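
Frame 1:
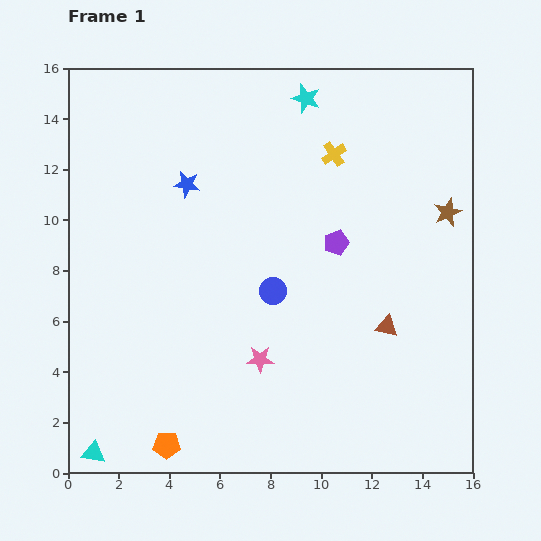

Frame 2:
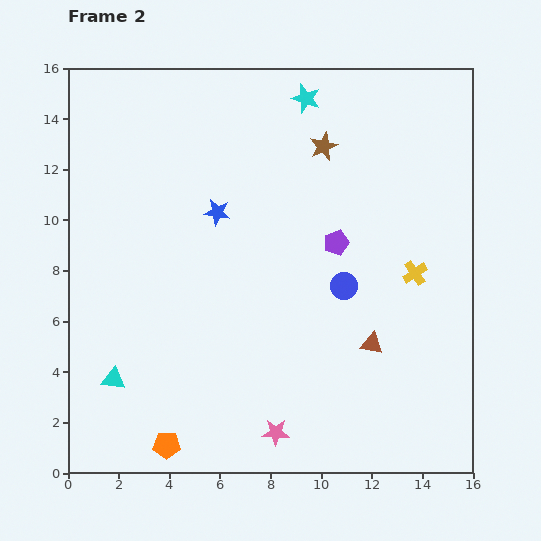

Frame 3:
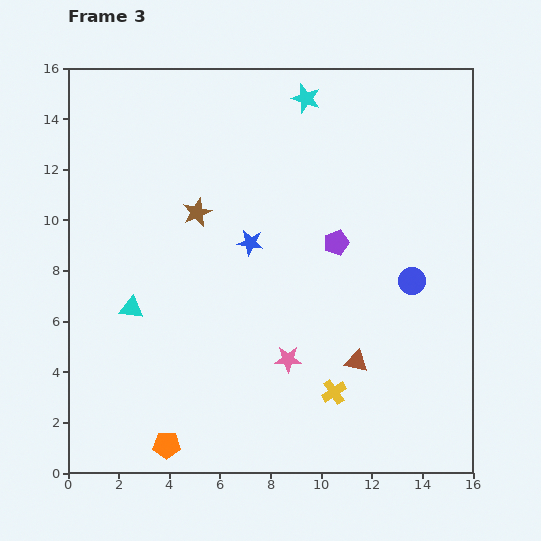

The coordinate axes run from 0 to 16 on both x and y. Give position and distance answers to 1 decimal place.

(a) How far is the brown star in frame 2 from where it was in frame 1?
5.5

The brown star moved from (15.0, 10.3) to (10.1, 12.9), a distance of √(4.9² + 2.6²) ≈ 5.5.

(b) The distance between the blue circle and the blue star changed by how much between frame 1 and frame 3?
+1.2

Distance in frame 1: 5.4. Distance in frame 3: 6.6.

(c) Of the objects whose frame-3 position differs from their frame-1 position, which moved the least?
the pink star

(moved 1.1)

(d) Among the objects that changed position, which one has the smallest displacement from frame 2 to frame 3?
the brown triangle

(moved 0.9)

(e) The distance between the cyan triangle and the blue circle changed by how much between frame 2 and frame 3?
+1.4

Distance in frame 2: 9.8. Distance in frame 3: 11.2.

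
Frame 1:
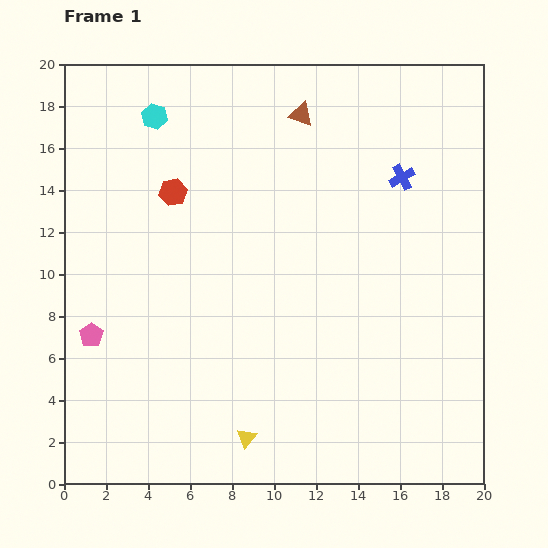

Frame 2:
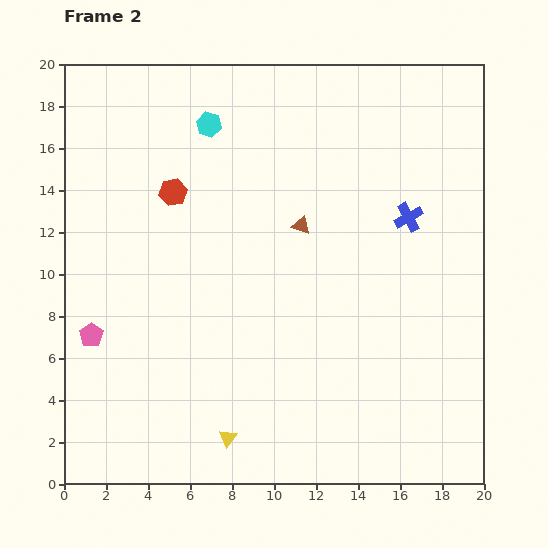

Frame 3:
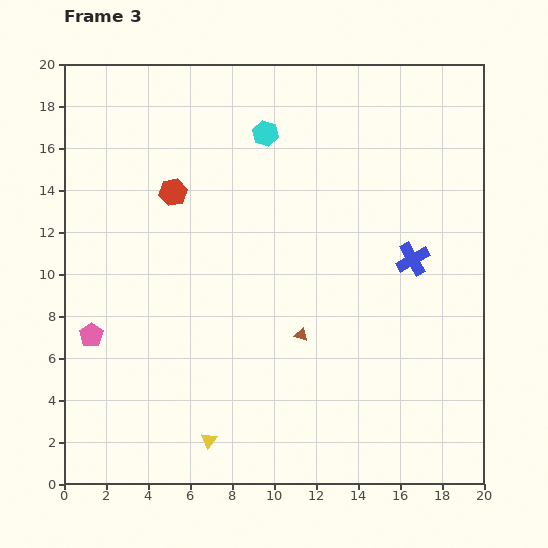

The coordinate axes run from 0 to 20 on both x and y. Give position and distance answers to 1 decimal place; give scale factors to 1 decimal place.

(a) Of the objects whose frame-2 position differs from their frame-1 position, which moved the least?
the yellow triangle

(moved 0.9)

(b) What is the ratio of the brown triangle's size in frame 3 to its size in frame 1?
0.6×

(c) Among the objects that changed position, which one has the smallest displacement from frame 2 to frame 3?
the yellow triangle

(moved 0.9)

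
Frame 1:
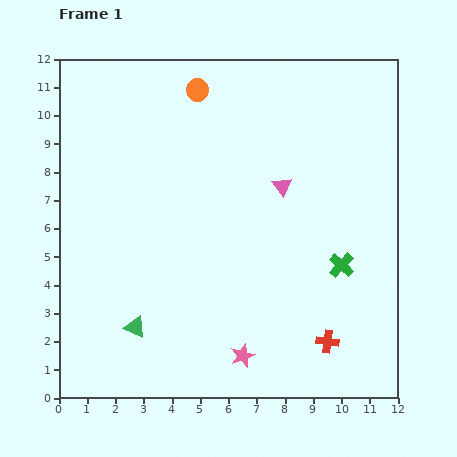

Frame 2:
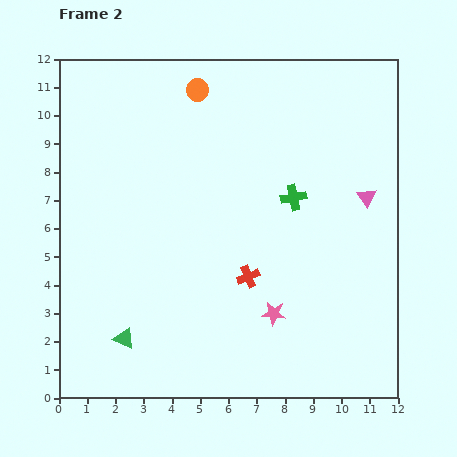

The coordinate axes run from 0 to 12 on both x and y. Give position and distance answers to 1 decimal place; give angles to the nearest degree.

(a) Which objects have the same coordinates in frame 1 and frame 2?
the orange circle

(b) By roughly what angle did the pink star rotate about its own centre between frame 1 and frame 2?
28° clockwise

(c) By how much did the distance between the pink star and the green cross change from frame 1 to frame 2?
-0.5

Distance in frame 1: 4.7. Distance in frame 2: 4.2.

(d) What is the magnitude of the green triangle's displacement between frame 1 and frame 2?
0.6

The green triangle moved from (2.7, 2.5) to (2.3, 2.1), a distance of √(0.4² + 0.4²) ≈ 0.6.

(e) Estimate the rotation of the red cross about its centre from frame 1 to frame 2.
31° counter-clockwise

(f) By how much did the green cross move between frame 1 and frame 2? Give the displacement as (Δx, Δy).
(-1.7, 2.4)

The green cross was at (10.0, 4.7) in frame 1 and (8.3, 7.1) in frame 2.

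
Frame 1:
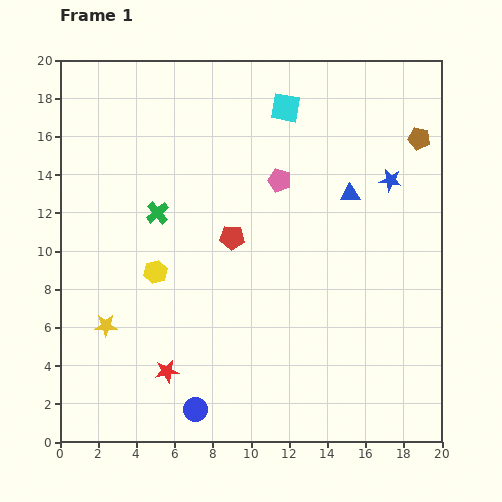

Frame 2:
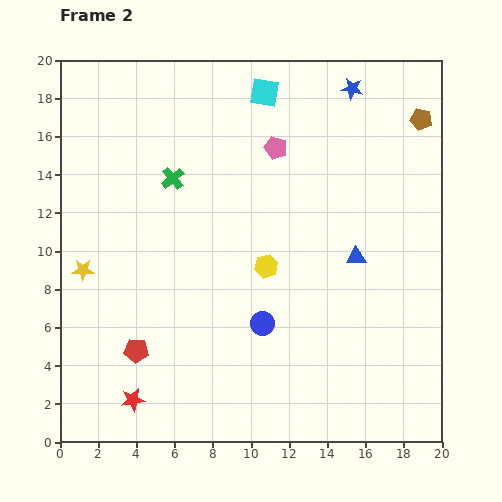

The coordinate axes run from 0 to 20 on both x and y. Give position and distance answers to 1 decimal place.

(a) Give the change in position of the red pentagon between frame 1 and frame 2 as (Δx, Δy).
(-5.0, -5.9)

The red pentagon was at (9.0, 10.7) in frame 1 and (4.0, 4.8) in frame 2.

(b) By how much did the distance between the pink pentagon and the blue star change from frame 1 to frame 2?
-0.7

Distance in frame 1: 5.8. Distance in frame 2: 5.1.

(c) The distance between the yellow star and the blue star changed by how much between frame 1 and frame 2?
+0.3

Distance in frame 1: 16.7. Distance in frame 2: 17.0.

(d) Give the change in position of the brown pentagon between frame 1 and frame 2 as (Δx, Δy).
(0.1, 1.0)

The brown pentagon was at (18.8, 15.9) in frame 1 and (18.9, 16.9) in frame 2.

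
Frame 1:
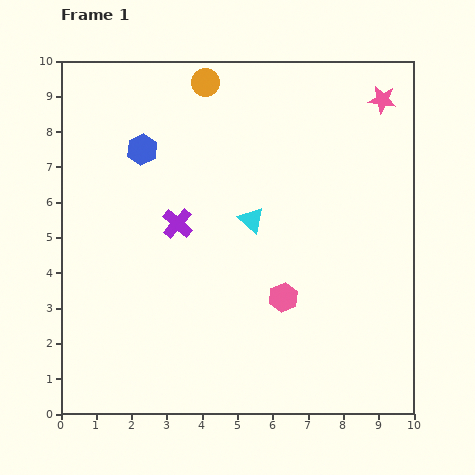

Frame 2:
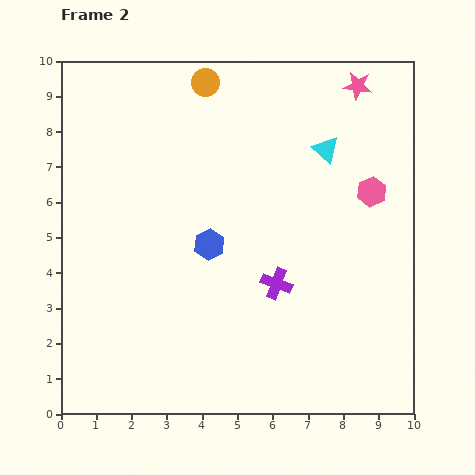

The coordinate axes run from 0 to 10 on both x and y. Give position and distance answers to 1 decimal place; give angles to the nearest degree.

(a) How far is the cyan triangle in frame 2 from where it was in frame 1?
2.9

The cyan triangle moved from (5.4, 5.5) to (7.5, 7.5), a distance of √(2.1² + 2.0²) ≈ 2.9.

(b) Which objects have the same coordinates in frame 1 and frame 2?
the orange circle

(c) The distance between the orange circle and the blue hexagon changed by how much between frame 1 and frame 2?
+2.0

Distance in frame 1: 2.6. Distance in frame 2: 4.6.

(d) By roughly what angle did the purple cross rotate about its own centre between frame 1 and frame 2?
20° counter-clockwise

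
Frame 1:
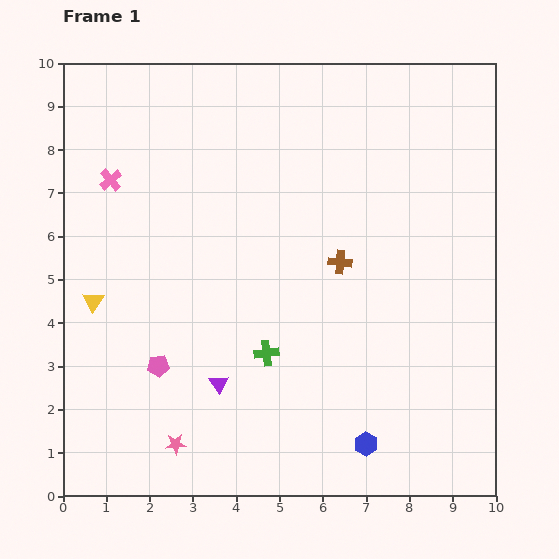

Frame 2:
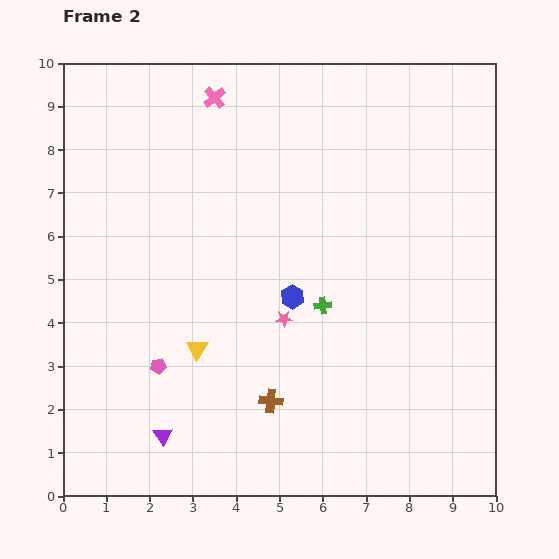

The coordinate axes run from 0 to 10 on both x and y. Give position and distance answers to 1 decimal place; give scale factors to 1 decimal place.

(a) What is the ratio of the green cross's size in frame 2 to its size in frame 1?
0.7×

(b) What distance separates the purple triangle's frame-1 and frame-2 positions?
1.8

The purple triangle moved from (3.6, 2.6) to (2.3, 1.4), a distance of √(1.3² + 1.2²) ≈ 1.8.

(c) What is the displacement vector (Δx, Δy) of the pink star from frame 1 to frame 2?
(2.5, 2.9)

The pink star was at (2.6, 1.2) in frame 1 and (5.1, 4.1) in frame 2.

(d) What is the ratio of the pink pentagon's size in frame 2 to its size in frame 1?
0.7×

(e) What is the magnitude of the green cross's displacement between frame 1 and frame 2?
1.7

The green cross moved from (4.7, 3.3) to (6.0, 4.4), a distance of √(1.3² + 1.1²) ≈ 1.7.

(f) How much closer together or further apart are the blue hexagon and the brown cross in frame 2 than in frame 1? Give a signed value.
-1.7

Distance in frame 1: 4.2. Distance in frame 2: 2.5.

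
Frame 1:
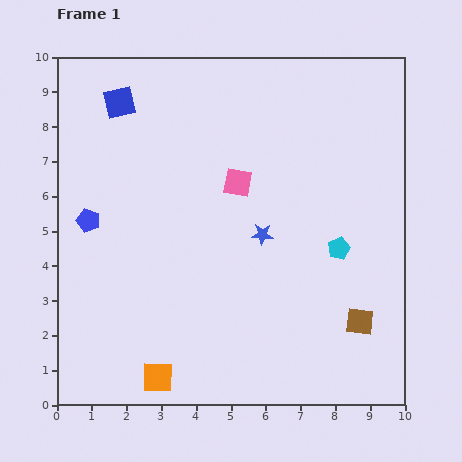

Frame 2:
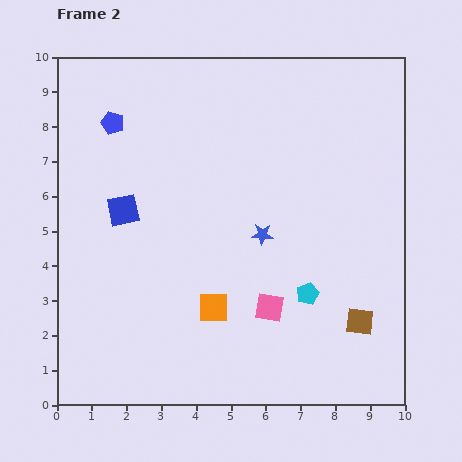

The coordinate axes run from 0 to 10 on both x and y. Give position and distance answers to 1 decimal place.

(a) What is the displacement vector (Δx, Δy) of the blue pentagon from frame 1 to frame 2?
(0.7, 2.8)

The blue pentagon was at (0.9, 5.3) in frame 1 and (1.6, 8.1) in frame 2.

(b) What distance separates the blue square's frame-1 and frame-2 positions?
3.1

The blue square moved from (1.8, 8.7) to (1.9, 5.6), a distance of √(0.1² + 3.1²) ≈ 3.1.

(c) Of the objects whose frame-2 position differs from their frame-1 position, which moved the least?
the cyan pentagon

(moved 1.6)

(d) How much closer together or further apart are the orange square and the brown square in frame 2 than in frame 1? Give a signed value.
-1.8

Distance in frame 1: 6.0. Distance in frame 2: 4.2.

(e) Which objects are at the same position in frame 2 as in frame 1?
the brown square, the blue star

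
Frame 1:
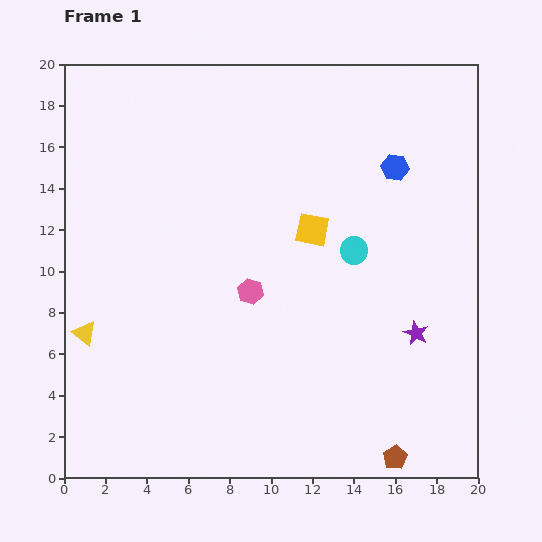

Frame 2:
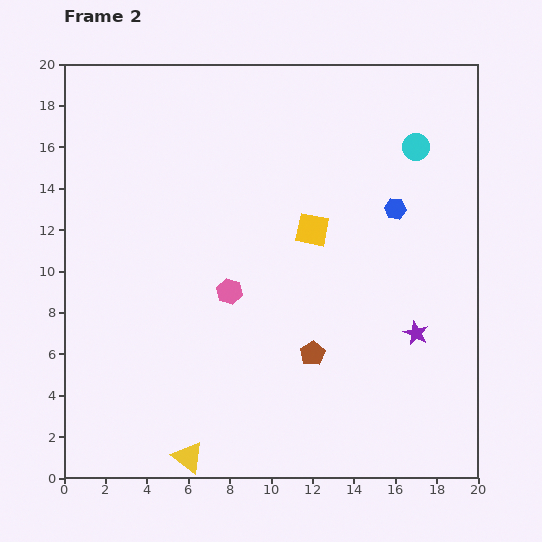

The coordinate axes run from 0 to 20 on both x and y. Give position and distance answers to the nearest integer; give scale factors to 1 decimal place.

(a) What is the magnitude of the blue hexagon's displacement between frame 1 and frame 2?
2

The blue hexagon moved from (16, 15) to (16, 13), a distance of √(0² + 2²) ≈ 2.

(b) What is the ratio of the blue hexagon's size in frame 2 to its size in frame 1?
0.8×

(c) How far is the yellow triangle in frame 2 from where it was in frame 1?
8

The yellow triangle moved from (1, 7) to (6, 1), a distance of √(5² + 6²) ≈ 8.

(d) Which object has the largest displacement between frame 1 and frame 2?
the yellow triangle

(moved 8; next 6)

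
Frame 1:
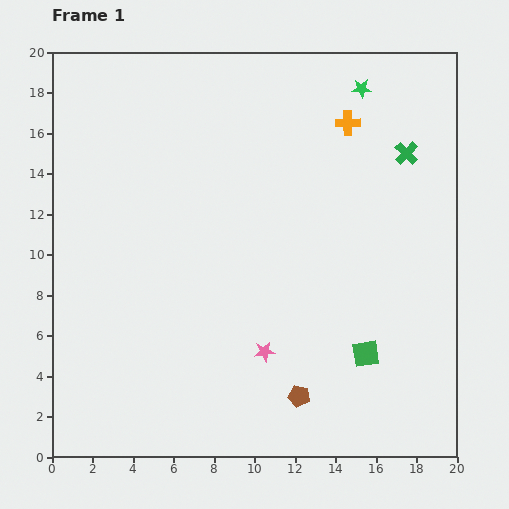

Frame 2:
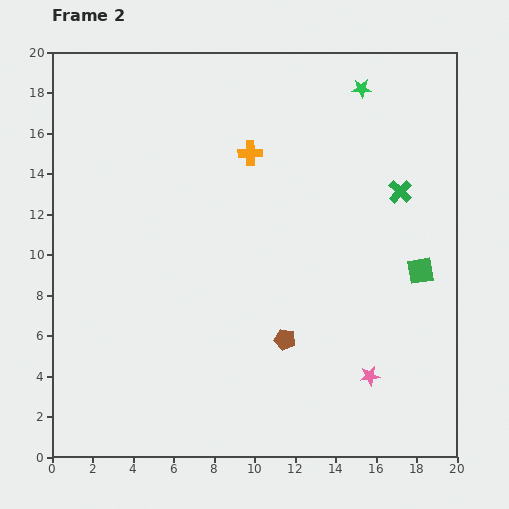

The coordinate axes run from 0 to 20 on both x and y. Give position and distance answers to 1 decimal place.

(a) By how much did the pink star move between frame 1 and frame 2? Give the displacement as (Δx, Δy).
(5.2, -1.2)

The pink star was at (10.5, 5.2) in frame 1 and (15.7, 4.0) in frame 2.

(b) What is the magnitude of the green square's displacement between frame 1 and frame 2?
4.9

The green square moved from (15.5, 5.1) to (18.2, 9.2), a distance of √(2.7² + 4.1²) ≈ 4.9.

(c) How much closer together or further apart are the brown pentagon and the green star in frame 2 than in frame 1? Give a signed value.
-2.5

Distance in frame 1: 15.5. Distance in frame 2: 13.0.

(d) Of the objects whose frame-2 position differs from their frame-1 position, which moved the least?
the green cross

(moved 1.9)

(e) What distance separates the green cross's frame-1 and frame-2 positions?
1.9

The green cross moved from (17.5, 15.0) to (17.2, 13.1), a distance of √(0.3² + 1.9²) ≈ 1.9.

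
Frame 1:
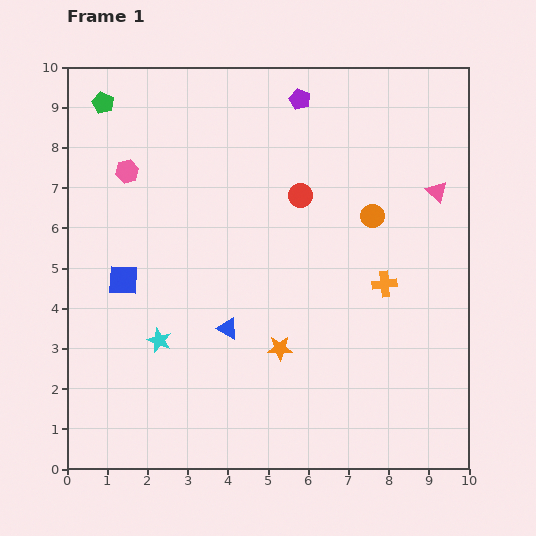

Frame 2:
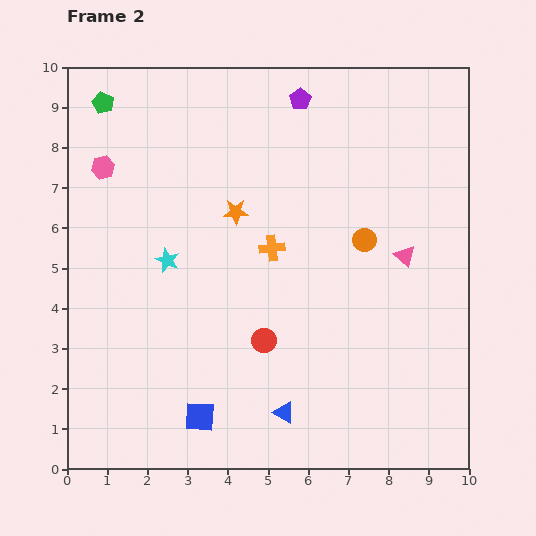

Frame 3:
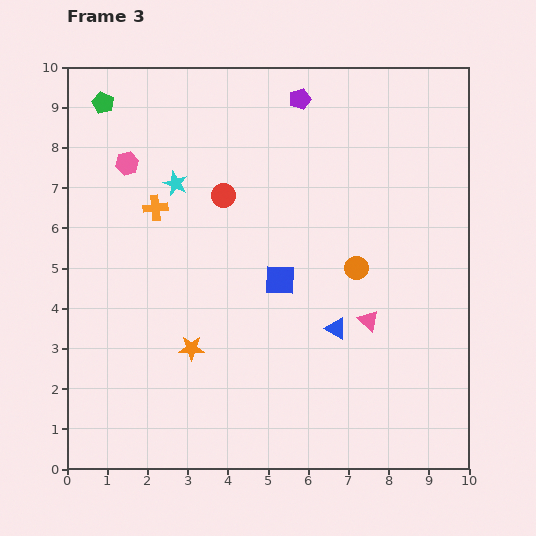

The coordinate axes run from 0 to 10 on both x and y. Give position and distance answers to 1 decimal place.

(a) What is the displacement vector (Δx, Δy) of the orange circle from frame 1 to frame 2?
(-0.2, -0.6)

The orange circle was at (7.6, 6.3) in frame 1 and (7.4, 5.7) in frame 2.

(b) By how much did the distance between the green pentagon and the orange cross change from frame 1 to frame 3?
-5.4

Distance in frame 1: 8.3. Distance in frame 3: 2.9.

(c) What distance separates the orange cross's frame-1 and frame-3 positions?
6.0

The orange cross moved from (7.9, 4.6) to (2.2, 6.5), a distance of √(5.7² + 1.9²) ≈ 6.0.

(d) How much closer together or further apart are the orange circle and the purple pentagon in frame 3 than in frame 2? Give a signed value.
+0.6

Distance in frame 2: 3.8. Distance in frame 3: 4.4.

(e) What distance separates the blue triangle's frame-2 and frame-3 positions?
2.5

The blue triangle moved from (5.4, 1.4) to (6.7, 3.5), a distance of √(1.3² + 2.1²) ≈ 2.5.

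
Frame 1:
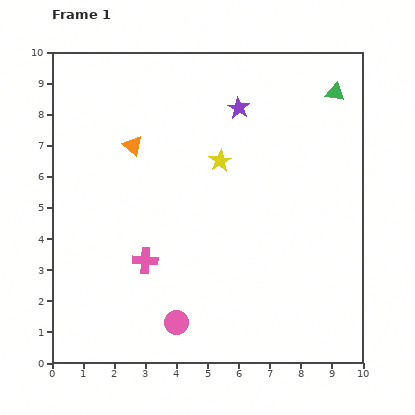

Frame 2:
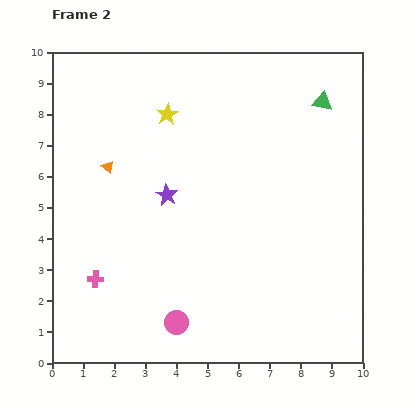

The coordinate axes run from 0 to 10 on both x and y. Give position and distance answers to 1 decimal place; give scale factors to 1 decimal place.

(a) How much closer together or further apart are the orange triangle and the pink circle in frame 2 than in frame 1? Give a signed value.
-0.4

Distance in frame 1: 5.9. Distance in frame 2: 5.5.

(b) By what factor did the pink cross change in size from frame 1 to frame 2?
0.6×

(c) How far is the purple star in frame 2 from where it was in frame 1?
3.6

The purple star moved from (6.0, 8.2) to (3.7, 5.4), a distance of √(2.3² + 2.8²) ≈ 3.6.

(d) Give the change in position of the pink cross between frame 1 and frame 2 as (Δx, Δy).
(-1.6, -0.6)

The pink cross was at (3.0, 3.3) in frame 1 and (1.4, 2.7) in frame 2.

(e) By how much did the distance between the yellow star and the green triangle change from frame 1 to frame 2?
+0.7

Distance in frame 1: 4.3. Distance in frame 2: 5.0.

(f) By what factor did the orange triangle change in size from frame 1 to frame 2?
0.6×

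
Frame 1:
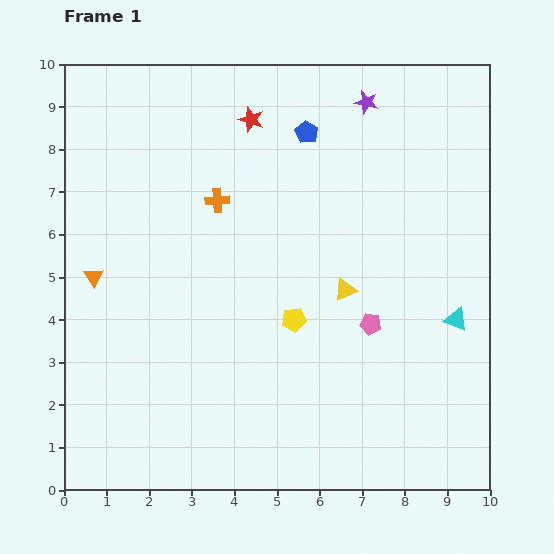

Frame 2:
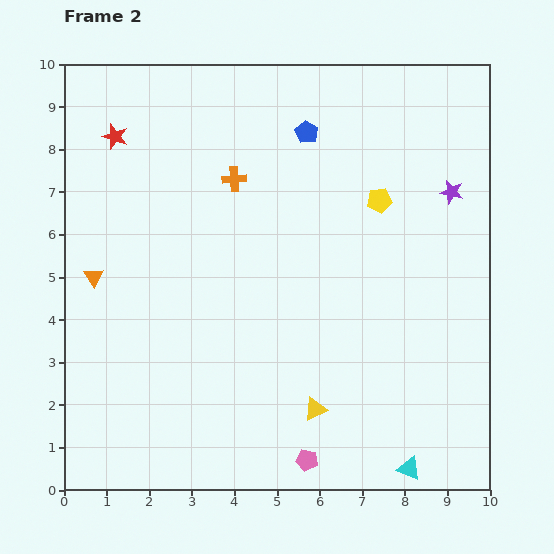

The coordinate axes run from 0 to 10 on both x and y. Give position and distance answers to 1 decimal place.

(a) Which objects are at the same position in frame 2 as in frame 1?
the blue pentagon, the orange triangle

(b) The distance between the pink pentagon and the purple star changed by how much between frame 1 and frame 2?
+2.0

Distance in frame 1: 5.2. Distance in frame 2: 7.2.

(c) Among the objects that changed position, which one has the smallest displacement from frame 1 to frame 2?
the orange cross

(moved 0.6)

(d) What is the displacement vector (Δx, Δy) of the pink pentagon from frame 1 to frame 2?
(-1.5, -3.2)

The pink pentagon was at (7.2, 3.9) in frame 1 and (5.7, 0.7) in frame 2.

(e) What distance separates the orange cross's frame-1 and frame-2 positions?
0.6

The orange cross moved from (3.6, 6.8) to (4.0, 7.3), a distance of √(0.4² + 0.5²) ≈ 0.6.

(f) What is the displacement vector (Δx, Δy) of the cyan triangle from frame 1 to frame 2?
(-1.1, -3.5)

The cyan triangle was at (9.2, 4.0) in frame 1 and (8.1, 0.5) in frame 2.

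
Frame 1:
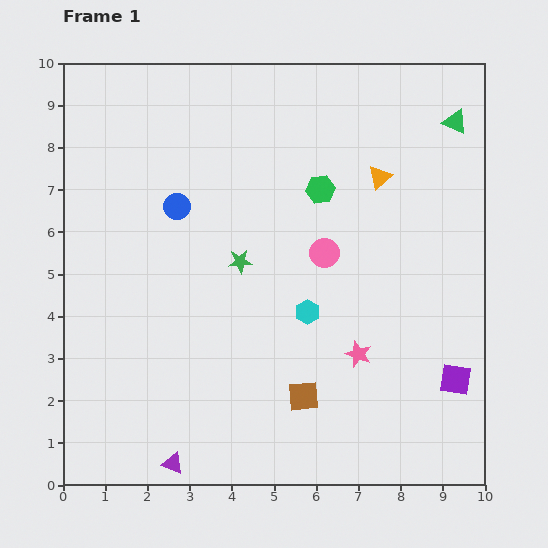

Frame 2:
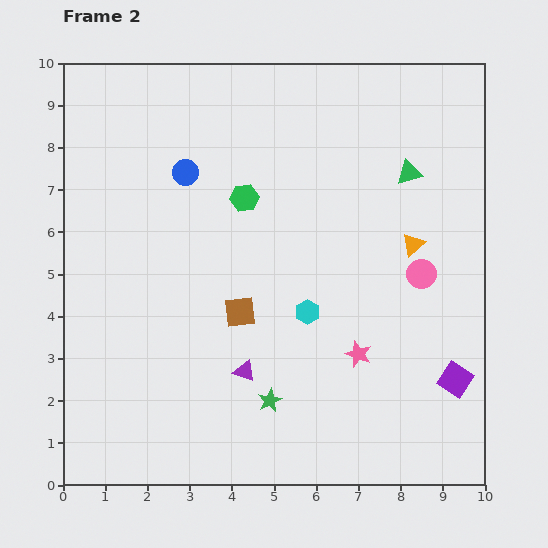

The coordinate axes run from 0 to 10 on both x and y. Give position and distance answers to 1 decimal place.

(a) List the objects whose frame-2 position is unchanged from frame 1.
the cyan hexagon, the purple square, the pink star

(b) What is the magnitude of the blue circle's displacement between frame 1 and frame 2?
0.8

The blue circle moved from (2.7, 6.6) to (2.9, 7.4), a distance of √(0.2² + 0.8²) ≈ 0.8.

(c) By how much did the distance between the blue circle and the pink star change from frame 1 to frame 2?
+0.4

Distance in frame 1: 5.5. Distance in frame 2: 5.9.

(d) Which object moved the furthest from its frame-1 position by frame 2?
the green star

(moved 3.4; next 2.8)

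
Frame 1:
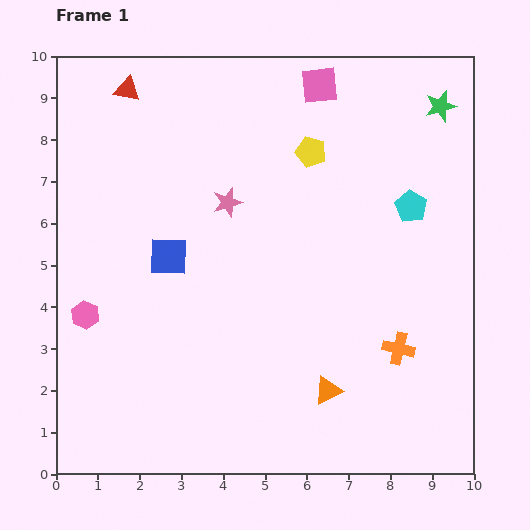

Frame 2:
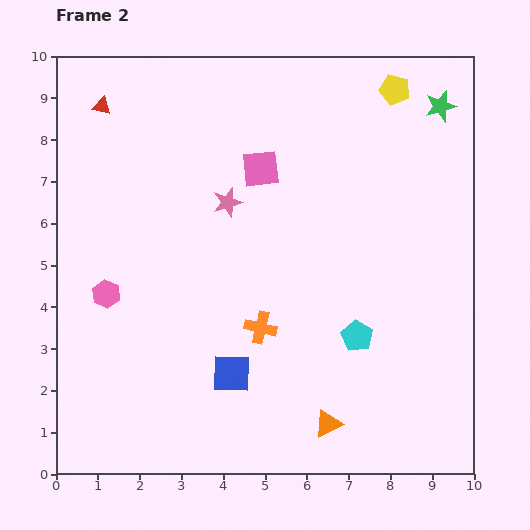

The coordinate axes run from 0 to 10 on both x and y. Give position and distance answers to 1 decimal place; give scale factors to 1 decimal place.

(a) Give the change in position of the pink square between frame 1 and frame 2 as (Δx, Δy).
(-1.4, -2.0)

The pink square was at (6.3, 9.3) in frame 1 and (4.9, 7.3) in frame 2.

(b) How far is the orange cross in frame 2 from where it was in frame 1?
3.3

The orange cross moved from (8.2, 3.0) to (4.9, 3.5), a distance of √(3.3² + 0.5²) ≈ 3.3.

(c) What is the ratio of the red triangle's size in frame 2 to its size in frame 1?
0.7×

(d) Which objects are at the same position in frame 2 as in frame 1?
the green star, the pink star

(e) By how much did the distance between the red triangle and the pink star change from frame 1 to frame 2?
+0.2

Distance in frame 1: 3.6. Distance in frame 2: 3.8.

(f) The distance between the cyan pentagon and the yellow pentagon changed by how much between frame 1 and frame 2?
+3.3

Distance in frame 1: 2.7. Distance in frame 2: 6.0.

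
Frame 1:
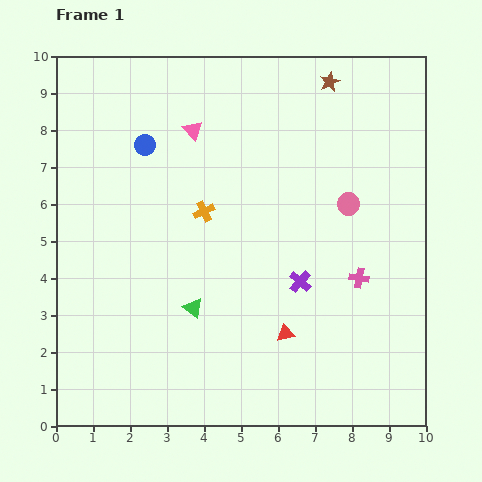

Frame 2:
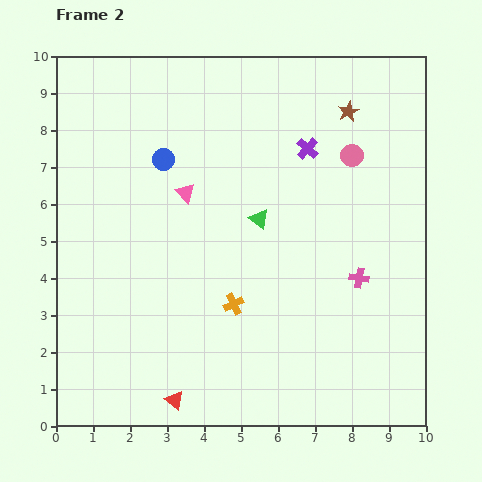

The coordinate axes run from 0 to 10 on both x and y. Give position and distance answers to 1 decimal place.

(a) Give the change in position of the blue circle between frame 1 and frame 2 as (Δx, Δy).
(0.5, -0.4)

The blue circle was at (2.4, 7.6) in frame 1 and (2.9, 7.2) in frame 2.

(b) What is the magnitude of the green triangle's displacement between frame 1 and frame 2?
3.0

The green triangle moved from (3.7, 3.2) to (5.5, 5.6), a distance of √(1.8² + 2.4²) ≈ 3.0.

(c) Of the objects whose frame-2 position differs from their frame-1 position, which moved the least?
the blue circle

(moved 0.6)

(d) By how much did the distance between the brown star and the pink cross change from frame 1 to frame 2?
-0.9

Distance in frame 1: 5.4. Distance in frame 2: 4.5.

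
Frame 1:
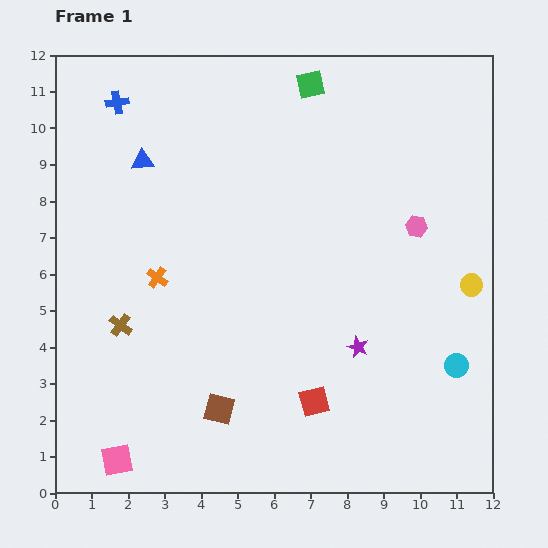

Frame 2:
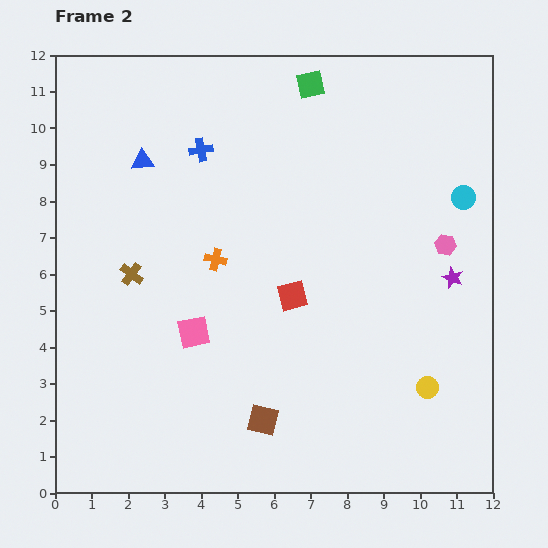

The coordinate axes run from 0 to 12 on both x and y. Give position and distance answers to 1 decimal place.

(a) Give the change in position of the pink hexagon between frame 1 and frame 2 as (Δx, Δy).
(0.8, -0.5)

The pink hexagon was at (9.9, 7.3) in frame 1 and (10.7, 6.8) in frame 2.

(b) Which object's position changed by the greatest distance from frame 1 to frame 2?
the cyan circle

(moved 4.6; next 4.1)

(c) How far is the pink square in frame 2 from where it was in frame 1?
4.1

The pink square moved from (1.7, 0.9) to (3.8, 4.4), a distance of √(2.1² + 3.5²) ≈ 4.1.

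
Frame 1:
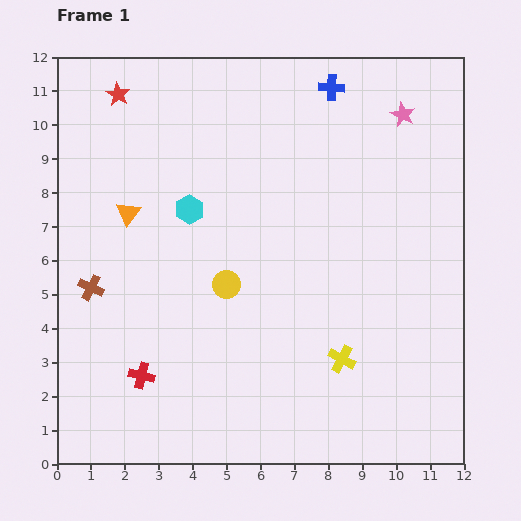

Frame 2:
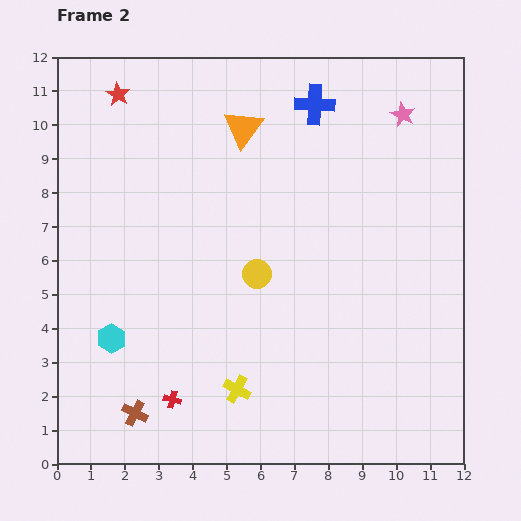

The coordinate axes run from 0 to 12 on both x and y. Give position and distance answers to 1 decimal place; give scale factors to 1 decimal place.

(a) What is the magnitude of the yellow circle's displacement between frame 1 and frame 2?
0.9

The yellow circle moved from (5.0, 5.3) to (5.9, 5.6), a distance of √(0.9² + 0.3²) ≈ 0.9.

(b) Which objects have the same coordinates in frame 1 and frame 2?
the pink star, the red star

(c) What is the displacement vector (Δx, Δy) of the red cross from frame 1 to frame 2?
(0.9, -0.7)

The red cross was at (2.5, 2.6) in frame 1 and (3.4, 1.9) in frame 2.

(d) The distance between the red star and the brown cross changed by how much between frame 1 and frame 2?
+3.6

Distance in frame 1: 5.8. Distance in frame 2: 9.4.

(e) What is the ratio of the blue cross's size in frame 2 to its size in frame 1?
1.6×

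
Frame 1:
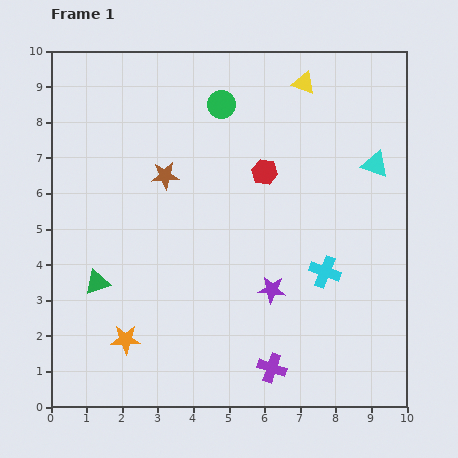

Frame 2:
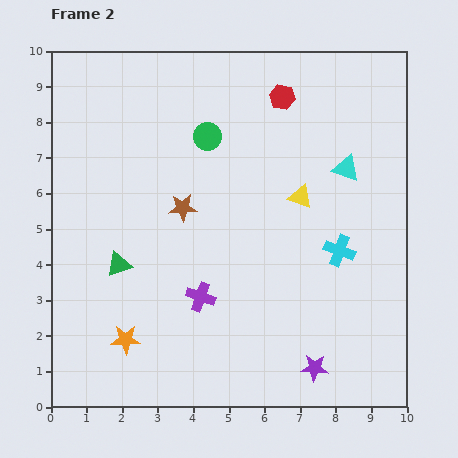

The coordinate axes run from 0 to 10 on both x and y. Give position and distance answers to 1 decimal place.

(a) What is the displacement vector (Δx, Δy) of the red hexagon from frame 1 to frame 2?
(0.5, 2.1)

The red hexagon was at (6.0, 6.6) in frame 1 and (6.5, 8.7) in frame 2.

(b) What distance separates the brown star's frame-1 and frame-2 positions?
1.0

The brown star moved from (3.2, 6.5) to (3.7, 5.6), a distance of √(0.5² + 0.9²) ≈ 1.0.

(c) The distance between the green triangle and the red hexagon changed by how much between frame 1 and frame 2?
+1.0

Distance in frame 1: 5.6. Distance in frame 2: 6.6.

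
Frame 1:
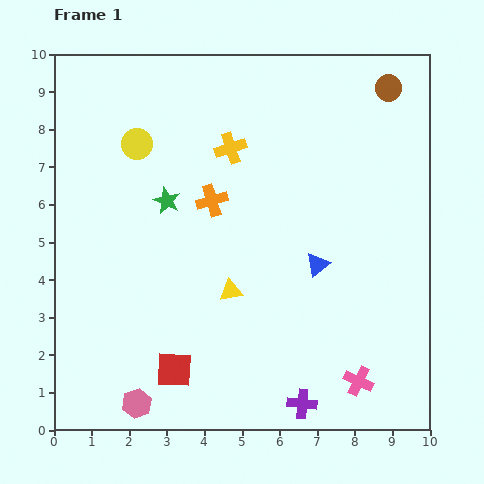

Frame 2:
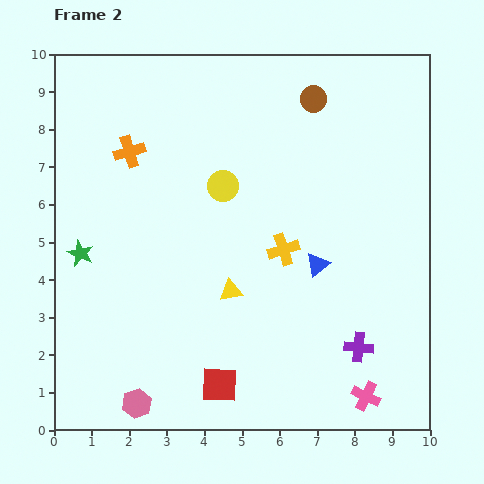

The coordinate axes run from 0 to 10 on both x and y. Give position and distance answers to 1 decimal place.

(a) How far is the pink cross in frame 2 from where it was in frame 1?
0.4

The pink cross moved from (8.1, 1.3) to (8.3, 0.9), a distance of √(0.2² + 0.4²) ≈ 0.4.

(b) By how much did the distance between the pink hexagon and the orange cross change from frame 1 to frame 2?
+0.9

Distance in frame 1: 5.8. Distance in frame 2: 6.7.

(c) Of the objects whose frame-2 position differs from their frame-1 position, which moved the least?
the pink cross

(moved 0.4)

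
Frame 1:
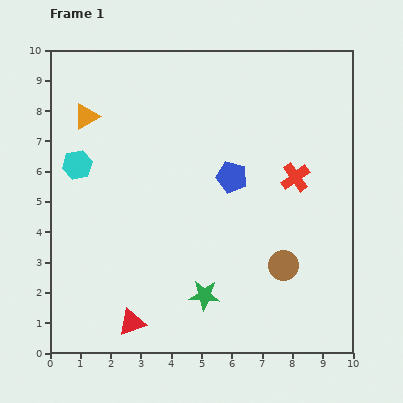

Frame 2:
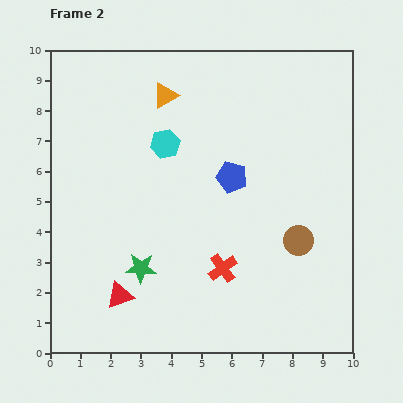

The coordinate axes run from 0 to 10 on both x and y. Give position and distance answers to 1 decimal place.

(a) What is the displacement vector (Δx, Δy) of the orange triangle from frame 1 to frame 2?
(2.6, 0.7)

The orange triangle was at (1.2, 7.8) in frame 1 and (3.8, 8.5) in frame 2.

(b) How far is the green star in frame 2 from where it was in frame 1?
2.3

The green star moved from (5.1, 1.9) to (3.0, 2.8), a distance of √(2.1² + 0.9²) ≈ 2.3.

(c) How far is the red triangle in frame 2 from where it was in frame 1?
1.0

The red triangle moved from (2.7, 1.0) to (2.3, 1.9), a distance of √(0.4² + 0.9²) ≈ 1.0.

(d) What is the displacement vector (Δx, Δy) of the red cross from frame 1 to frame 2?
(-2.4, -3.0)

The red cross was at (8.1, 5.8) in frame 1 and (5.7, 2.8) in frame 2.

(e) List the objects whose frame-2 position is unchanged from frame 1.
the blue pentagon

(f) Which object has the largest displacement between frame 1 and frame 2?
the red cross

(moved 3.8; next 3.0)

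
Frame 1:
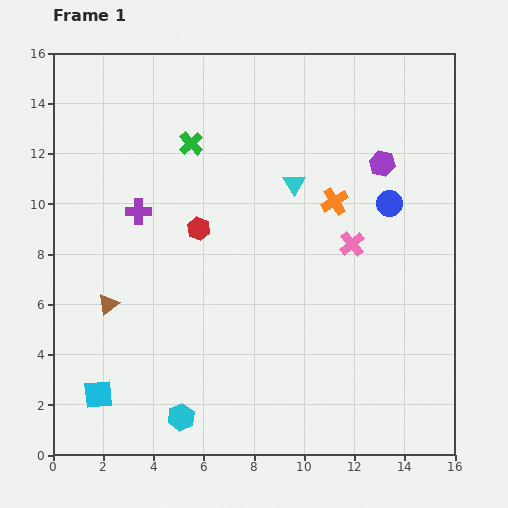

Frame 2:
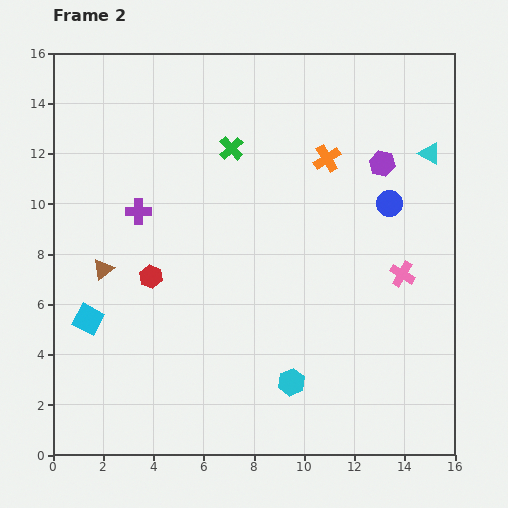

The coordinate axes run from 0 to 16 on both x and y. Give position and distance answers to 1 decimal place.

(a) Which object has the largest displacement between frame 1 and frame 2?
the cyan triangle

(moved 5.5; next 4.6)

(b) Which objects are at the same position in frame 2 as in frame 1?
the purple hexagon, the blue circle, the purple cross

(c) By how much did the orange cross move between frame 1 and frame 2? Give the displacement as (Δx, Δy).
(-0.3, 1.7)

The orange cross was at (11.2, 10.1) in frame 1 and (10.9, 11.8) in frame 2.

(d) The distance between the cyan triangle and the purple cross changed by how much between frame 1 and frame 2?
+5.5

Distance in frame 1: 6.3. Distance in frame 2: 11.8.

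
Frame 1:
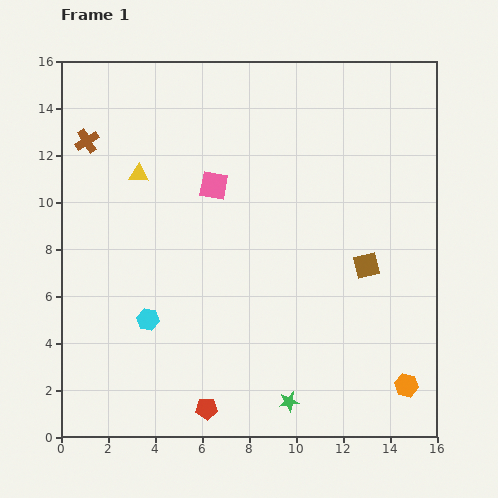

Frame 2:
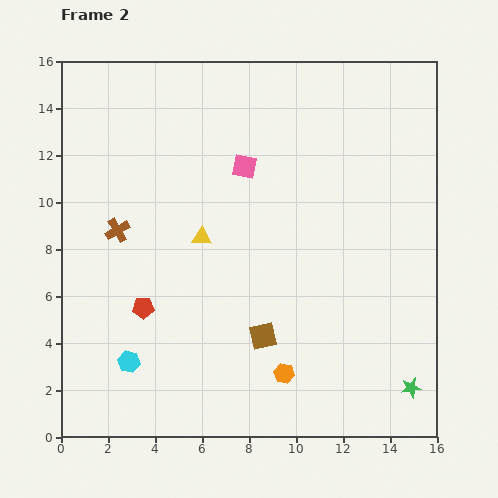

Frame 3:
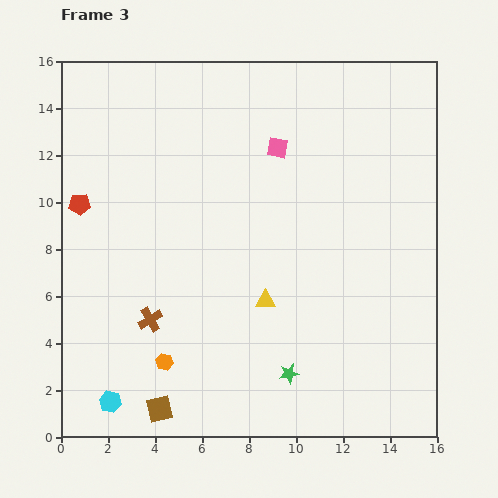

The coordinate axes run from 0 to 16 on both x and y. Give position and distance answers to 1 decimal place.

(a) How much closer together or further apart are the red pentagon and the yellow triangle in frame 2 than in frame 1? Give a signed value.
-6.5

Distance in frame 1: 10.4. Distance in frame 2: 3.9.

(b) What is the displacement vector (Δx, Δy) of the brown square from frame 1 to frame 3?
(-8.8, -6.1)

The brown square was at (13.0, 7.3) in frame 1 and (4.2, 1.2) in frame 3.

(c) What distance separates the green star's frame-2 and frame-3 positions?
5.2

The green star moved from (14.9, 2.1) to (9.7, 2.7), a distance of √(5.2² + 0.6²) ≈ 5.2.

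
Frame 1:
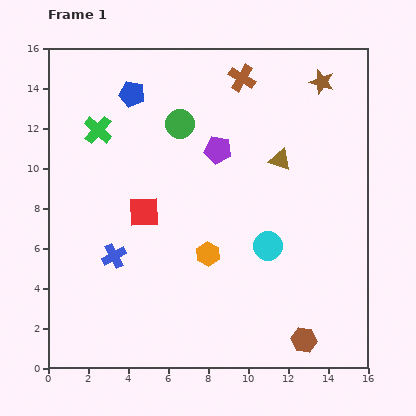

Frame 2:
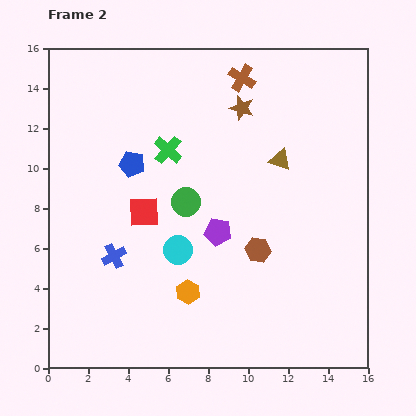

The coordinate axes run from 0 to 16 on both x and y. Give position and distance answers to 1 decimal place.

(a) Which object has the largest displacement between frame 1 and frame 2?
the brown hexagon

(moved 5.1; next 4.5)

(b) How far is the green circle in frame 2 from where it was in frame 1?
3.9

The green circle moved from (6.6, 12.2) to (6.9, 8.3), a distance of √(0.3² + 3.9²) ≈ 3.9.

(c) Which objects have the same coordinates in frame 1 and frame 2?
the brown cross, the brown triangle, the red square, the blue cross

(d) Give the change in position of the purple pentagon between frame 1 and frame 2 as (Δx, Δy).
(0.0, -4.1)

The purple pentagon was at (8.5, 10.9) in frame 1 and (8.5, 6.8) in frame 2.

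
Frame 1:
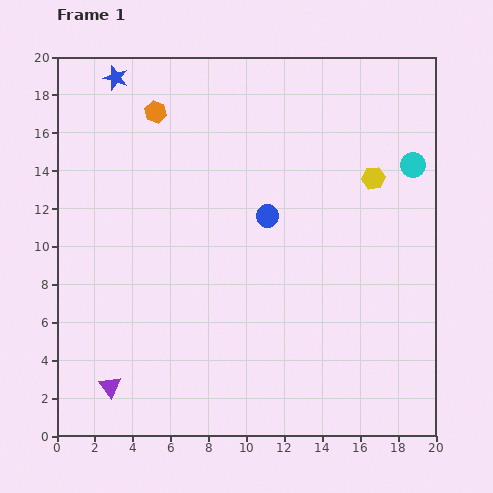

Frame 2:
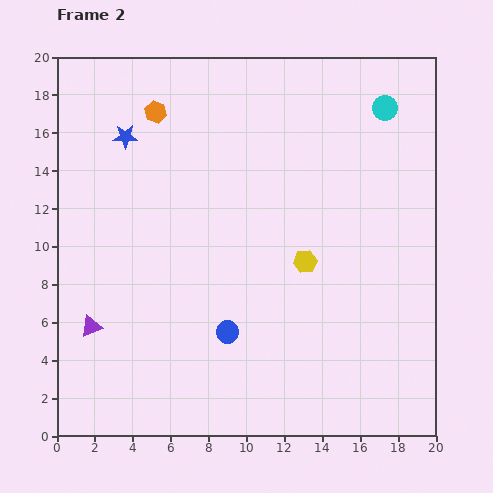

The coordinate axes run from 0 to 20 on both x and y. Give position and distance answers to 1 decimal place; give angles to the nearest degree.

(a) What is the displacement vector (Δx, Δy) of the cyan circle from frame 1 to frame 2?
(-1.5, 3.0)

The cyan circle was at (18.8, 14.3) in frame 1 and (17.3, 17.3) in frame 2.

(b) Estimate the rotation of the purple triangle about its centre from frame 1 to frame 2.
46° clockwise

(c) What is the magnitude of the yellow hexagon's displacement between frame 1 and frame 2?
5.7

The yellow hexagon moved from (16.7, 13.6) to (13.1, 9.2), a distance of √(3.6² + 4.4²) ≈ 5.7.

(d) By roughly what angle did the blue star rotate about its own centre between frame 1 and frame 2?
19° counter-clockwise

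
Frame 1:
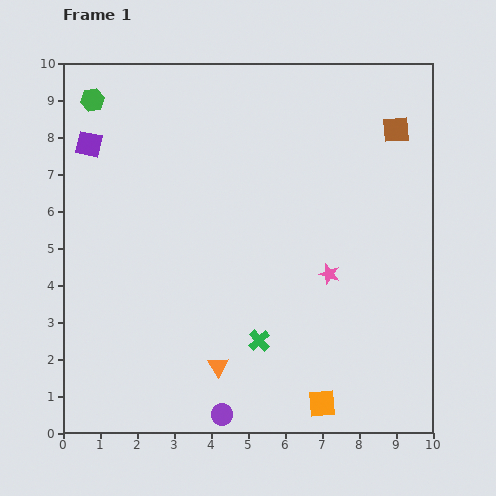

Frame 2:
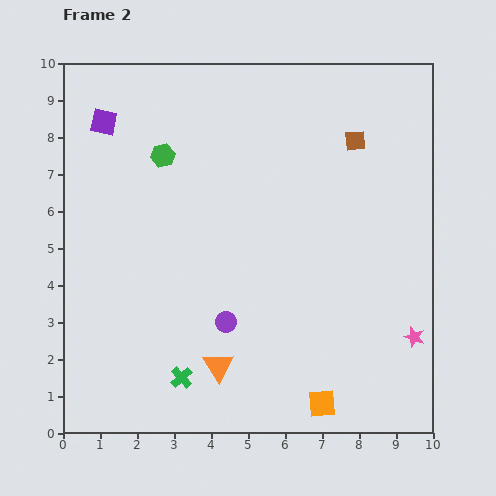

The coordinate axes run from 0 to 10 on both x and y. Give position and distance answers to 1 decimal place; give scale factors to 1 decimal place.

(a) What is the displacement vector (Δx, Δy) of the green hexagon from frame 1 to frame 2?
(1.9, -1.5)

The green hexagon was at (0.8, 9.0) in frame 1 and (2.7, 7.5) in frame 2.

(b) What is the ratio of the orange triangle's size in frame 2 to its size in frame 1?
1.5×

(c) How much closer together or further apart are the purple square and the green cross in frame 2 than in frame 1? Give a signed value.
+0.2

Distance in frame 1: 7.0. Distance in frame 2: 7.2.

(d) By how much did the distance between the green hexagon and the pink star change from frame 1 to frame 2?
+0.5

Distance in frame 1: 7.9. Distance in frame 2: 8.4.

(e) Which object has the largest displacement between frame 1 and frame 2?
the pink star

(moved 2.9; next 2.5)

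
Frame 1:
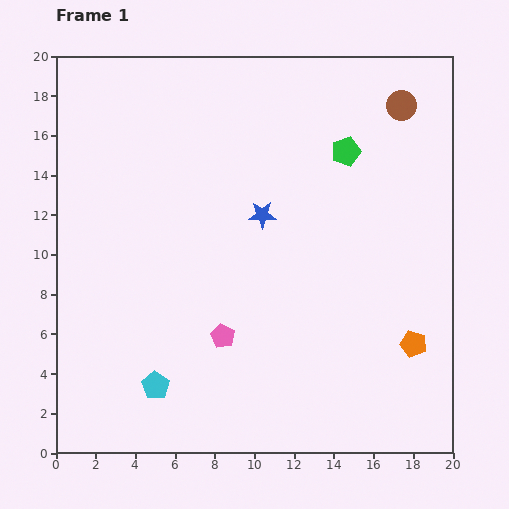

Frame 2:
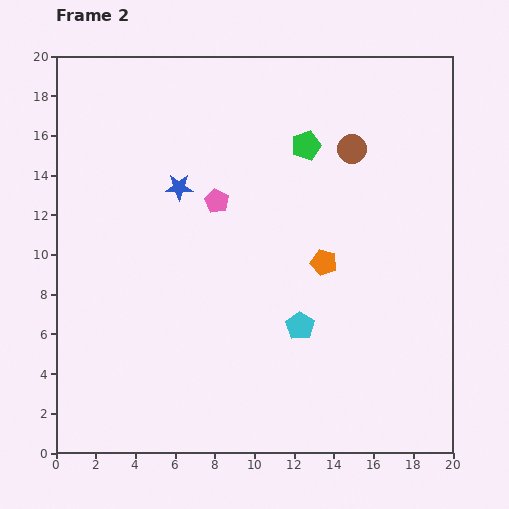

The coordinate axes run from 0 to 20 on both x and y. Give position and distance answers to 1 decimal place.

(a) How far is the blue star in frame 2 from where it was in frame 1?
4.4

The blue star moved from (10.4, 12.0) to (6.2, 13.4), a distance of √(4.2² + 1.4²) ≈ 4.4.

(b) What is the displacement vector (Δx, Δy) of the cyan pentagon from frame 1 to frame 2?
(7.3, 3.0)

The cyan pentagon was at (5.0, 3.4) in frame 1 and (12.3, 6.4) in frame 2.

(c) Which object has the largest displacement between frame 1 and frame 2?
the cyan pentagon

(moved 7.9; next 6.8)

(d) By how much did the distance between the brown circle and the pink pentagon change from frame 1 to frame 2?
-7.4

Distance in frame 1: 14.7. Distance in frame 2: 7.3.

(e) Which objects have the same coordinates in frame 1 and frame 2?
none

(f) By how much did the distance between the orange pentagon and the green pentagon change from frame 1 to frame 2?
-4.3

Distance in frame 1: 10.3. Distance in frame 2: 6.0.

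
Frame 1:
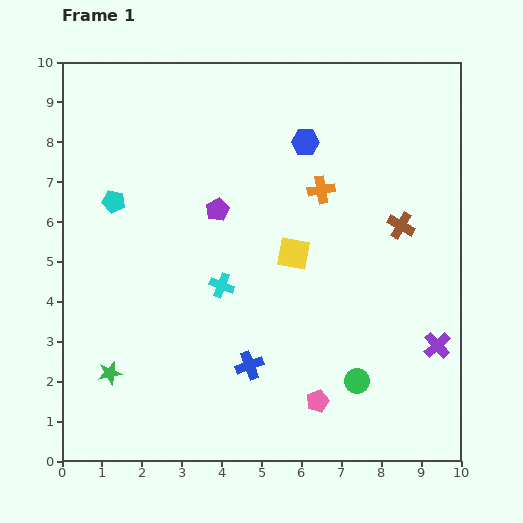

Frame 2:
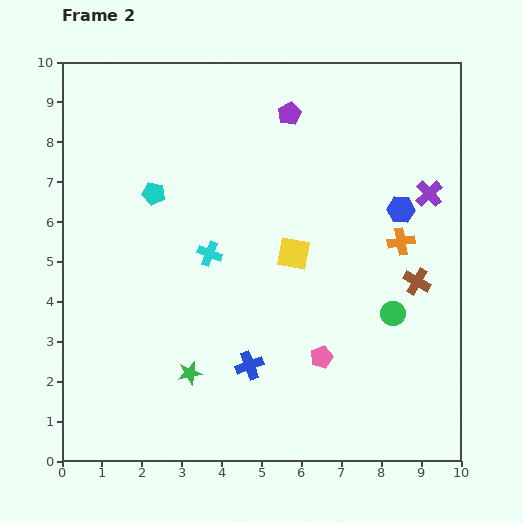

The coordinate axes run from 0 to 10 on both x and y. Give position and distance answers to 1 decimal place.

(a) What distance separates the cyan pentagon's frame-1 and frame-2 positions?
1.0

The cyan pentagon moved from (1.3, 6.5) to (2.3, 6.7), a distance of √(1.0² + 0.2²) ≈ 1.0.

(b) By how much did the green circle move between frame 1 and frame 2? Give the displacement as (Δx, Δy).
(0.9, 1.7)

The green circle was at (7.4, 2.0) in frame 1 and (8.3, 3.7) in frame 2.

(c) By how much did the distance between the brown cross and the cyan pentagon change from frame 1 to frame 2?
-0.2

Distance in frame 1: 7.2. Distance in frame 2: 7.0.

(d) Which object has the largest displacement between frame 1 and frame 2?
the purple cross

(moved 3.8; next 3.0)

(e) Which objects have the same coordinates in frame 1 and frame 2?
the blue cross, the yellow square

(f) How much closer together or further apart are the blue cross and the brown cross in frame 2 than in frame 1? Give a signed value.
-0.5

Distance in frame 1: 5.2. Distance in frame 2: 4.7.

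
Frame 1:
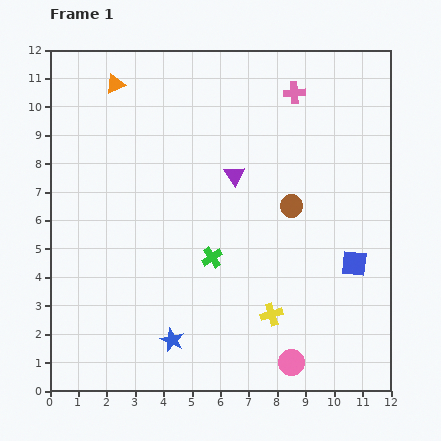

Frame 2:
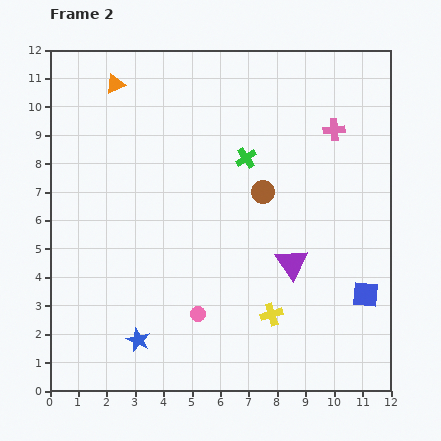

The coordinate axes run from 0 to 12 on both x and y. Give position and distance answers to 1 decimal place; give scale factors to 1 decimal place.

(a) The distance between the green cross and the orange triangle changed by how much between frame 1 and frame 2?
-1.7

Distance in frame 1: 7.0. Distance in frame 2: 5.3.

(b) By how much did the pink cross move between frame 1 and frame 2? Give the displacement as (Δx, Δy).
(1.4, -1.3)

The pink cross was at (8.6, 10.5) in frame 1 and (10.0, 9.2) in frame 2.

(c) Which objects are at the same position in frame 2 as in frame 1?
the orange triangle, the yellow cross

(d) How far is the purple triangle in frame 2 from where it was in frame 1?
3.7

The purple triangle moved from (6.5, 7.6) to (8.5, 4.5), a distance of √(2.0² + 3.1²) ≈ 3.7.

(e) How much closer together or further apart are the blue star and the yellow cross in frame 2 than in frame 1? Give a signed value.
+1.2

Distance in frame 1: 3.6. Distance in frame 2: 4.8.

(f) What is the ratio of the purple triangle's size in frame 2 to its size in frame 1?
1.6×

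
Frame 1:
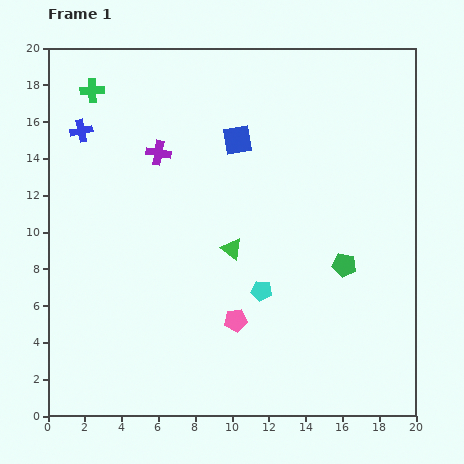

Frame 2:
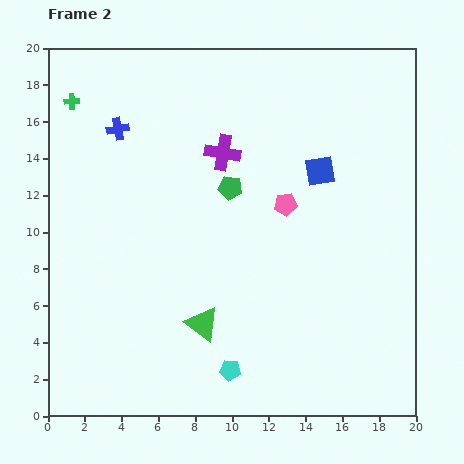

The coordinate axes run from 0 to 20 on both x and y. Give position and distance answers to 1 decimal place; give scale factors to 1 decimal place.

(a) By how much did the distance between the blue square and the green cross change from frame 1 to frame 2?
+5.7

Distance in frame 1: 8.3. Distance in frame 2: 14.0.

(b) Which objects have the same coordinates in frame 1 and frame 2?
none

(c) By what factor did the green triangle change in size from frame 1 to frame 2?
1.6×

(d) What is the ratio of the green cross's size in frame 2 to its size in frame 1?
0.6×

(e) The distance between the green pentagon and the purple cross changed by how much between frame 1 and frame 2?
-9.9

Distance in frame 1: 11.8. Distance in frame 2: 1.9.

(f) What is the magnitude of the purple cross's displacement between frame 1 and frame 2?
3.5

The purple cross moved from (6.0, 14.3) to (9.5, 14.3), a distance of √(3.5² + 0.0²) ≈ 3.5.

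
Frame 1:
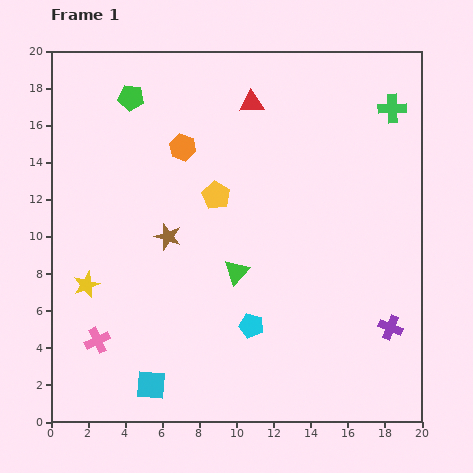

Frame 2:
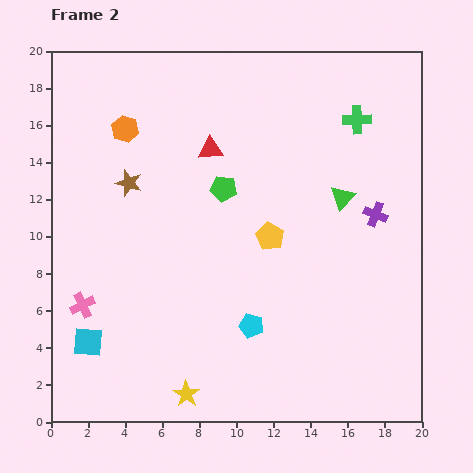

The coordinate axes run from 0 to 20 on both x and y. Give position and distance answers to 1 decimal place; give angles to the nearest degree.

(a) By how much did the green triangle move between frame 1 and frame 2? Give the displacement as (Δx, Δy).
(5.7, 4.0)

The green triangle was at (10.0, 8.1) in frame 1 and (15.7, 12.1) in frame 2.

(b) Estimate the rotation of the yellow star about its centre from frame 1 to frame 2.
16° counter-clockwise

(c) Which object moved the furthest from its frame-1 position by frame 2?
the yellow star

(moved 8.0; next 7.0)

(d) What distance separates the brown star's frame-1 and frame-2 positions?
3.6

The brown star moved from (6.3, 10.0) to (4.2, 12.9), a distance of √(2.1² + 2.9²) ≈ 3.6.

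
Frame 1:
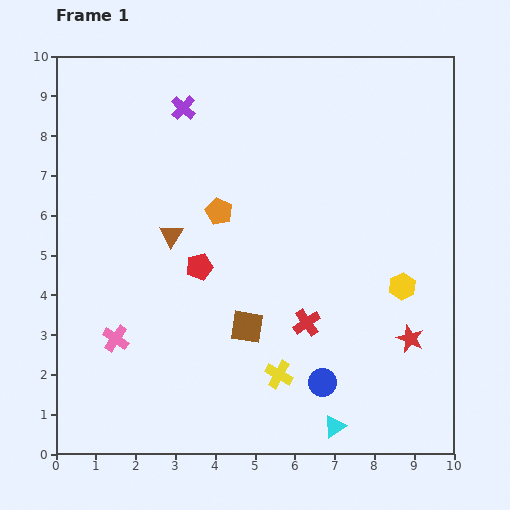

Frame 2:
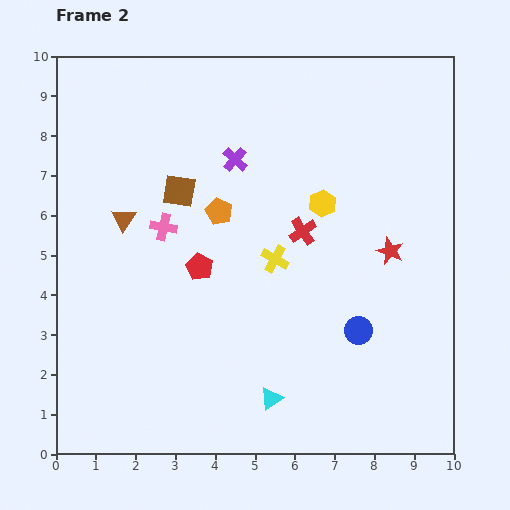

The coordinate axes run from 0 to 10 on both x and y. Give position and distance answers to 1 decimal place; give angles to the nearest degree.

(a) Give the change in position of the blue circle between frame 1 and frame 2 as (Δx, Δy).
(0.9, 1.3)

The blue circle was at (6.7, 1.8) in frame 1 and (7.6, 3.1) in frame 2.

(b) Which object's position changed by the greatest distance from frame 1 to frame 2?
the brown square

(moved 3.8; next 3.0)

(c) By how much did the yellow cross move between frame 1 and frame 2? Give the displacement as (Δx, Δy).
(-0.1, 2.9)

The yellow cross was at (5.6, 2.0) in frame 1 and (5.5, 4.9) in frame 2.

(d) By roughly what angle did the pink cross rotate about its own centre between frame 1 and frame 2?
24° counter-clockwise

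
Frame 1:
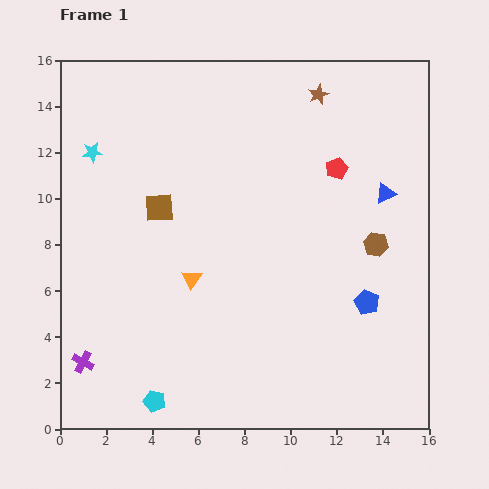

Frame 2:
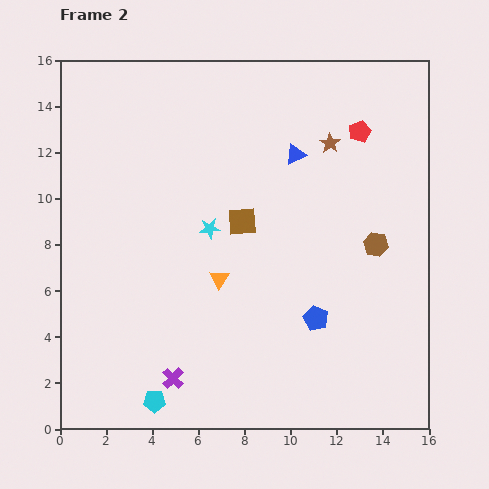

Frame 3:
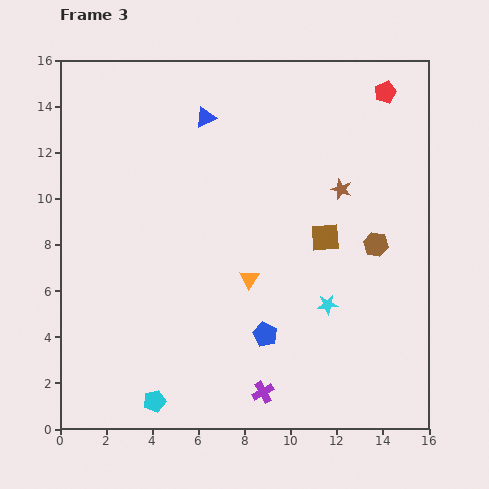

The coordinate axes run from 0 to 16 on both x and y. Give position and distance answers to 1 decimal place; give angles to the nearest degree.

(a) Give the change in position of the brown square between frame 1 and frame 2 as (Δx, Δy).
(3.6, -0.6)

The brown square was at (4.3, 9.6) in frame 1 and (7.9, 9.0) in frame 2.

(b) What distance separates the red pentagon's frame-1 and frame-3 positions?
3.9

The red pentagon moved from (12.0, 11.3) to (14.1, 14.6), a distance of √(2.1² + 3.3²) ≈ 3.9.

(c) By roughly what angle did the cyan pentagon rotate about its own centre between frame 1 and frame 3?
30° counter-clockwise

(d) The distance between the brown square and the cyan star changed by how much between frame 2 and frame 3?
+1.5

Distance in frame 2: 1.4. Distance in frame 3: 2.9.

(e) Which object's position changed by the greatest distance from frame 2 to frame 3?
the cyan star

(moved 6.1; next 4.2)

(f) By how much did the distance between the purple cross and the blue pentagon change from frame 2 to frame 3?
-4.2

Distance in frame 2: 6.7. Distance in frame 3: 2.5.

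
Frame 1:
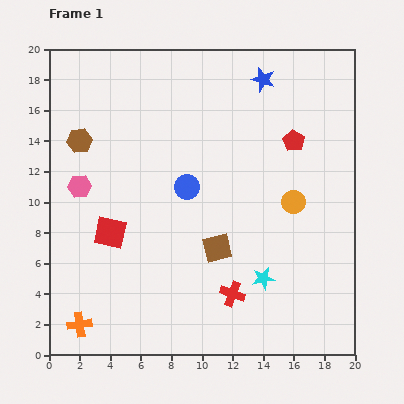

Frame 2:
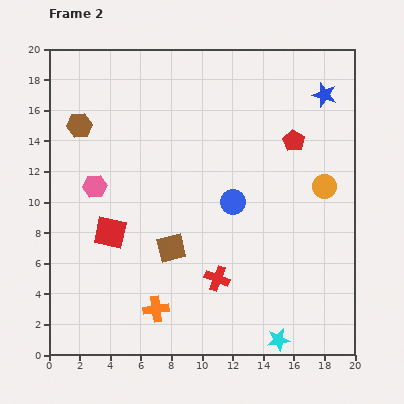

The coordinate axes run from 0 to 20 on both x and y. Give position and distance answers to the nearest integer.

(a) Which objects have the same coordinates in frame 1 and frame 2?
the red pentagon, the red square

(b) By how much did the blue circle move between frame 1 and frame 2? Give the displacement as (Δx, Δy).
(3, -1)

The blue circle was at (9, 11) in frame 1 and (12, 10) in frame 2.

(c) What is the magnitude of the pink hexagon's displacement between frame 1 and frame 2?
1

The pink hexagon moved from (2, 11) to (3, 11), a distance of √(1² + 0²) ≈ 1.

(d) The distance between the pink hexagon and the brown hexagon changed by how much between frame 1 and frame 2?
+1

Distance in frame 1: 3. Distance in frame 2: 4.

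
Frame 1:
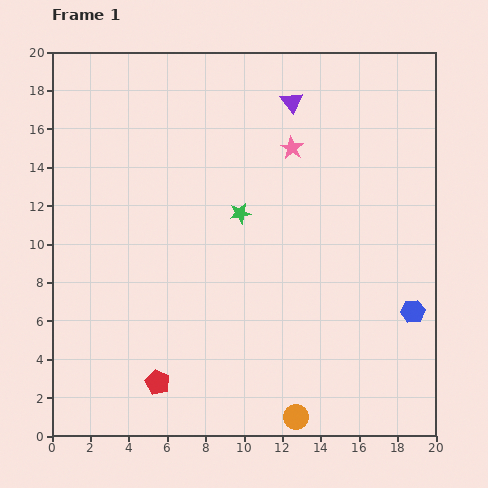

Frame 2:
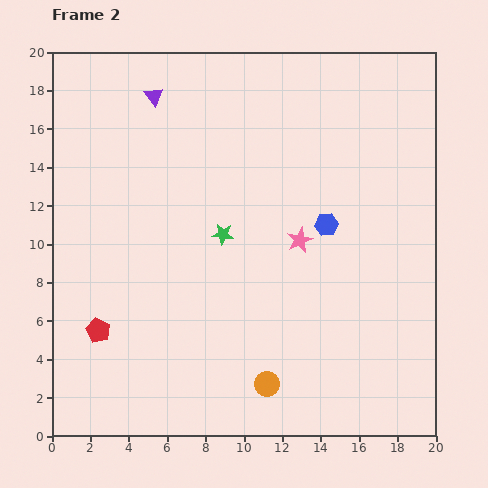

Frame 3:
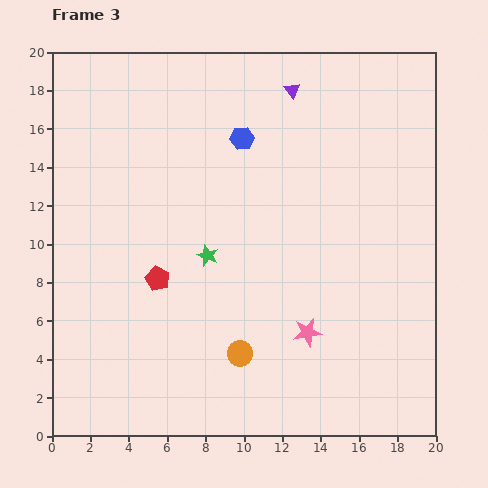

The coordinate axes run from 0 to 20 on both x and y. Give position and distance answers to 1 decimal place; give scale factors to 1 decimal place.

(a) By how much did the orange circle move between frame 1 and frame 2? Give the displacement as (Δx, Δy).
(-1.5, 1.7)

The orange circle was at (12.7, 1.0) in frame 1 and (11.2, 2.7) in frame 2.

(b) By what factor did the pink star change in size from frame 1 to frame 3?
1.3×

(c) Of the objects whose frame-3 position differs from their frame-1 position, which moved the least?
the purple triangle

(moved 0.6)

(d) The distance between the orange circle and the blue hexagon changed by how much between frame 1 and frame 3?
+3.0

Distance in frame 1: 8.2. Distance in frame 3: 11.2.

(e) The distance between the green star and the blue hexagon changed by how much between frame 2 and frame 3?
+1.0

Distance in frame 2: 5.4. Distance in frame 3: 6.4.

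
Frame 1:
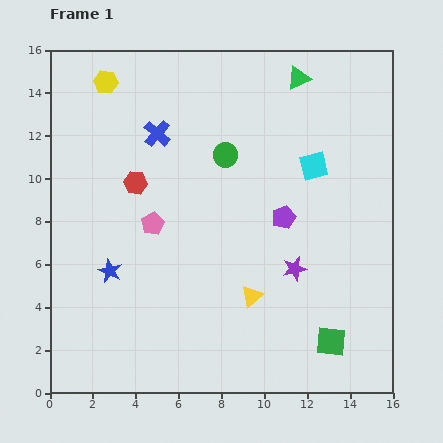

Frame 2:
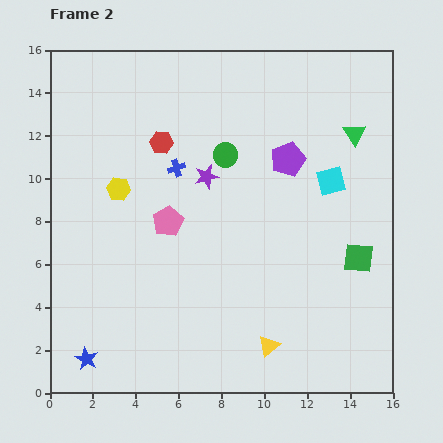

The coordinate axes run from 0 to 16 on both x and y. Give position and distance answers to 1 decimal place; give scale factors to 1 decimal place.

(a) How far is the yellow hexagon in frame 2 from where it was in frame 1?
5.0

The yellow hexagon moved from (2.6, 14.5) to (3.2, 9.5), a distance of √(0.6² + 5.0²) ≈ 5.0.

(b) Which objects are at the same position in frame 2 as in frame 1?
the green circle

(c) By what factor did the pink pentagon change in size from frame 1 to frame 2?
1.3×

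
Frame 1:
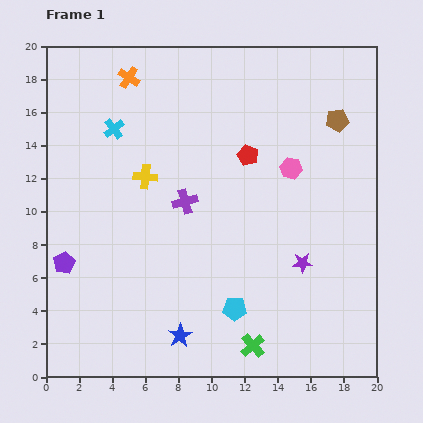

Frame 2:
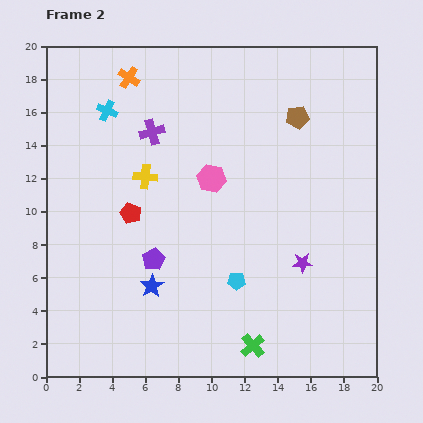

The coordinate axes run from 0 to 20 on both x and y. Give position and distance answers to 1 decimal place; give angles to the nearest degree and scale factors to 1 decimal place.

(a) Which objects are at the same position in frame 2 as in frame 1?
the purple star, the orange cross, the yellow cross, the green cross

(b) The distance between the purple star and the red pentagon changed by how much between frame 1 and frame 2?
+3.5

Distance in frame 1: 7.3. Distance in frame 2: 10.8.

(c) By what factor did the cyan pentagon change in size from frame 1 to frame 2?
0.8×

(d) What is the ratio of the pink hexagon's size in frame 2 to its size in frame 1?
1.3×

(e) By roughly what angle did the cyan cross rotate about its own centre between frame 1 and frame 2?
29° counter-clockwise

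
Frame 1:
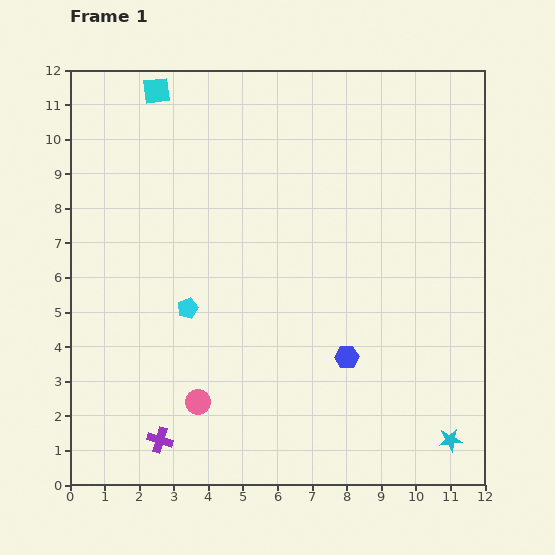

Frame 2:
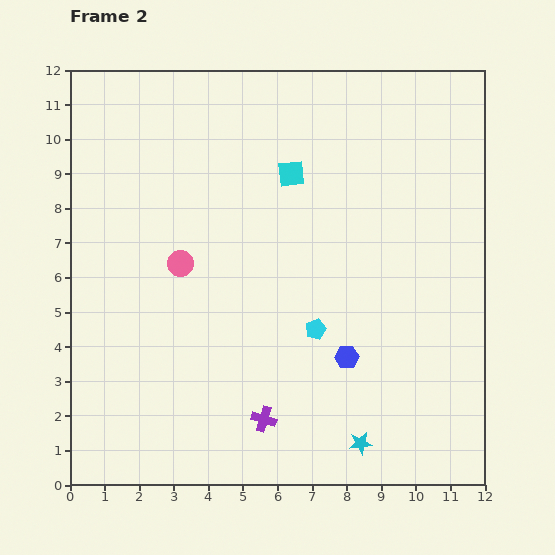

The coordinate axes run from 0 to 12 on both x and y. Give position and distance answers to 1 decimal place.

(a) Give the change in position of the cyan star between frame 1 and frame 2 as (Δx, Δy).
(-2.6, -0.1)

The cyan star was at (11.0, 1.3) in frame 1 and (8.4, 1.2) in frame 2.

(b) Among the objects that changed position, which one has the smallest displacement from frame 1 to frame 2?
the cyan star

(moved 2.6)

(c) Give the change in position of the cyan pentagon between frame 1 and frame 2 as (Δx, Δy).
(3.7, -0.6)

The cyan pentagon was at (3.4, 5.1) in frame 1 and (7.1, 4.5) in frame 2.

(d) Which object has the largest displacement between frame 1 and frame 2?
the cyan square

(moved 4.6; next 4.0)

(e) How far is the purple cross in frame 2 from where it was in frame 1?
3.1

The purple cross moved from (2.6, 1.3) to (5.6, 1.9), a distance of √(3.0² + 0.6²) ≈ 3.1.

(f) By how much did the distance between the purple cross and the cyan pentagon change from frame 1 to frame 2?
-0.9

Distance in frame 1: 3.9. Distance in frame 2: 3.0.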